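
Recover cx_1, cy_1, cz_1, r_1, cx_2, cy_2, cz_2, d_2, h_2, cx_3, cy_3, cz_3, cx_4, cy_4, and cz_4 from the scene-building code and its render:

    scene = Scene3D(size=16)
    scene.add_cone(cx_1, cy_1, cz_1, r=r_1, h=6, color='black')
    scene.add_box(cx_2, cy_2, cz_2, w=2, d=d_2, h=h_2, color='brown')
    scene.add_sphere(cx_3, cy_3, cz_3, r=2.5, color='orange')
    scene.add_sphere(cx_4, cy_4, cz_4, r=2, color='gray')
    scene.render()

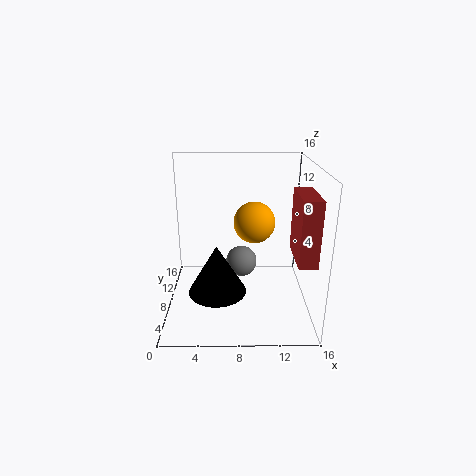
cx_1 = 5.5
cy_1 = 9
cz_1 = 0.5
r_1 = 3.5
cx_2 = 14
cy_2 = 3.5
cz_2 = 6.5
d_2 = 5.5
h_2 = 7
cx_3 = 10
cy_3 = 11.5
cz_3 = 8.5
cx_4 = 8.5
cy_4 = 13
cz_4 = 2.5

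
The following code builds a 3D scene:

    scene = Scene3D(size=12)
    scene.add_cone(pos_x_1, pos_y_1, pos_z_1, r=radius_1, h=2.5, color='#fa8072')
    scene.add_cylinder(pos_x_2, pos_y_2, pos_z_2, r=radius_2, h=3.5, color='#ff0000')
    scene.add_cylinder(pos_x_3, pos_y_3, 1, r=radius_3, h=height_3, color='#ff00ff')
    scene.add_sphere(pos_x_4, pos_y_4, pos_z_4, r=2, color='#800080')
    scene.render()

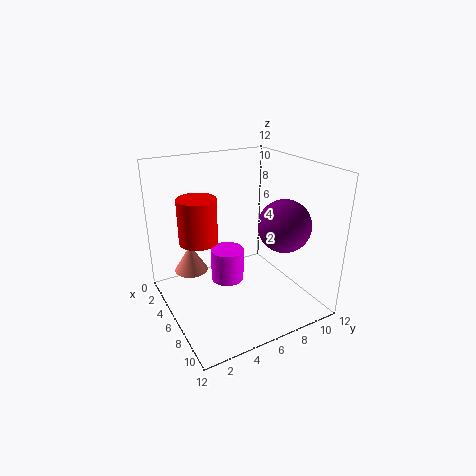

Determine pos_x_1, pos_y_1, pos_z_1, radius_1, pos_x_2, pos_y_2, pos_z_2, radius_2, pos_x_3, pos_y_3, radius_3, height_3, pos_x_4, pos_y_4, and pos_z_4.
pos_x_1 = 2.5, pos_y_1 = 3, pos_z_1 = 2, radius_1 = 1.5, pos_x_2 = 6, pos_y_2 = 2.5, pos_z_2 = 6.5, radius_2 = 1.5, pos_x_3 = 4, pos_y_3 = 6, radius_3 = 1.5, height_3 = 3, pos_x_4 = 9.5, pos_y_4 = 8, pos_z_4 = 8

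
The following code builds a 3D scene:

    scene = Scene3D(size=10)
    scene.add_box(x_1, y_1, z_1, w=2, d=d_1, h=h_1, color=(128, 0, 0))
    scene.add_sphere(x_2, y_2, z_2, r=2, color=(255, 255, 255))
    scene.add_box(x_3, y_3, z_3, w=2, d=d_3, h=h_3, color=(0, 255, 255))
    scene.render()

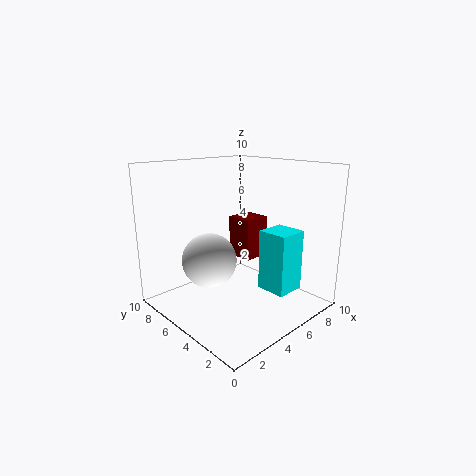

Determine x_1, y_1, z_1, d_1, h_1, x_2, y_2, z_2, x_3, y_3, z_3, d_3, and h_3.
x_1 = 6, y_1 = 5, z_1 = 3, d_1 = 2, h_1 = 3, x_2 = 4, y_2 = 7, z_2 = 3, x_3 = 5, y_3 = 1, z_3 = 2, d_3 = 2, h_3 = 4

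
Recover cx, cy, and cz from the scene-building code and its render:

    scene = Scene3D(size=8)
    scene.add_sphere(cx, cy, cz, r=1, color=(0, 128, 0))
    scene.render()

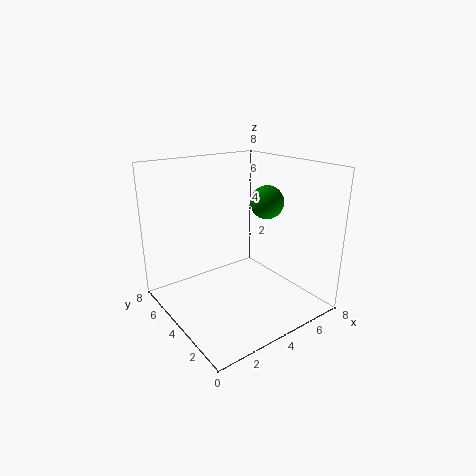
cx = 6.5
cy = 4.5
cz = 5.5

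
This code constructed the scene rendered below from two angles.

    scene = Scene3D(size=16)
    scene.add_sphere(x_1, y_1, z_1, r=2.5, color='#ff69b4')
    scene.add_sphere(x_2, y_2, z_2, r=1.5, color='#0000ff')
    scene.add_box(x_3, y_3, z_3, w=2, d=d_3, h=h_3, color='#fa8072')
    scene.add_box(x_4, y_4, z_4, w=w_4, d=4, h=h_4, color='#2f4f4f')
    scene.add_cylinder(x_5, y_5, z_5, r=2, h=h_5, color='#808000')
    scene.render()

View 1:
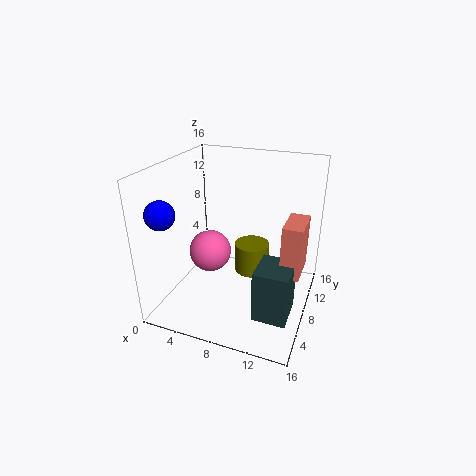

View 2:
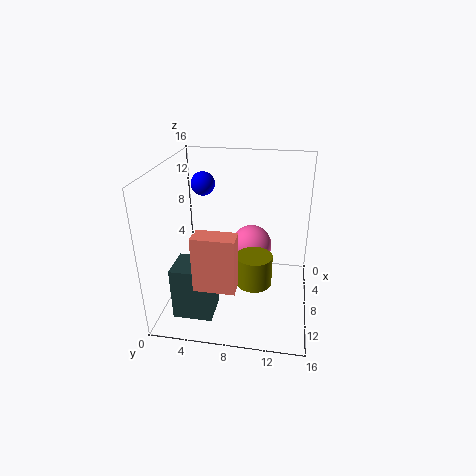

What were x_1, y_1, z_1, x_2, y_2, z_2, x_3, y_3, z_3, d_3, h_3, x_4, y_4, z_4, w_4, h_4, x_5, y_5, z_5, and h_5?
x_1 = 4
y_1 = 9
z_1 = 5
x_2 = 2
y_2 = 2.5
z_2 = 12
x_3 = 13.5
y_3 = 5
z_3 = 6
d_3 = 4
h_3 = 5.5
x_4 = 11.5
y_4 = 2.5
z_4 = 2
w_4 = 3.5
h_4 = 5.5
x_5 = 9
y_5 = 10
z_5 = 3
h_5 = 3.5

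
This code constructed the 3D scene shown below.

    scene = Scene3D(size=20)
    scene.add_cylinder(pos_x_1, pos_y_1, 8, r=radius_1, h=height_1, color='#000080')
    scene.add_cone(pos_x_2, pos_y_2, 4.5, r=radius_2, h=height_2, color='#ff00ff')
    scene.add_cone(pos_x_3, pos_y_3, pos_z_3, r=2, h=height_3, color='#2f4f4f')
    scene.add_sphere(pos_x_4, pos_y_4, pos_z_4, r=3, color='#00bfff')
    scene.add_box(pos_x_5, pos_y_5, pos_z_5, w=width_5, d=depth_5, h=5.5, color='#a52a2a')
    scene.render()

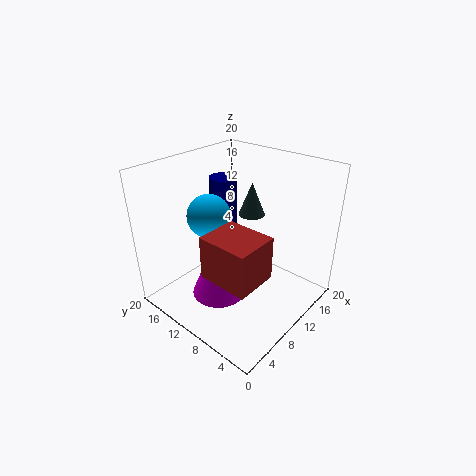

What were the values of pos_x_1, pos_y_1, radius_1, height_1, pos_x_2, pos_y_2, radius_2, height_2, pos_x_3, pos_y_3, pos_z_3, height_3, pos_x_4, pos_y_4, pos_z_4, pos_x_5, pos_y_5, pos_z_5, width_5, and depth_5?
pos_x_1 = 12.5; pos_y_1 = 15; radius_1 = 2; height_1 = 9; pos_x_2 = 5; pos_y_2 = 9; radius_2 = 3.5; height_2 = 8.5; pos_x_3 = 15.5; pos_y_3 = 12; pos_z_3 = 11; height_3 = 5; pos_x_4 = 8; pos_y_4 = 13.5; pos_z_4 = 13; pos_x_5 = 2; pos_y_5 = 2.5; pos_z_5 = 8.5; width_5 = 5.5; depth_5 = 6.5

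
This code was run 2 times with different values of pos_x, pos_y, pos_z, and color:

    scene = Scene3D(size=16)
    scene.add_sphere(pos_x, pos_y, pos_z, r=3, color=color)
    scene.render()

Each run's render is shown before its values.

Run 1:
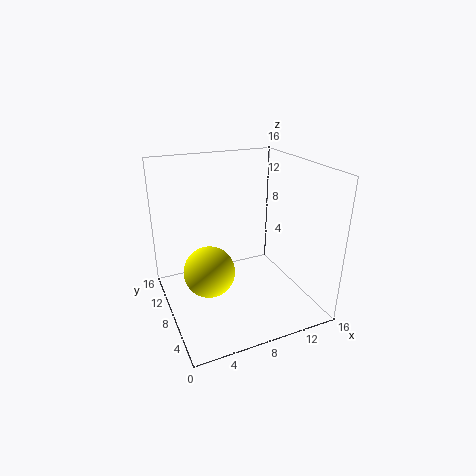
pos_x = 5, pos_y = 9.5, pos_z = 3.5, color = 'yellow'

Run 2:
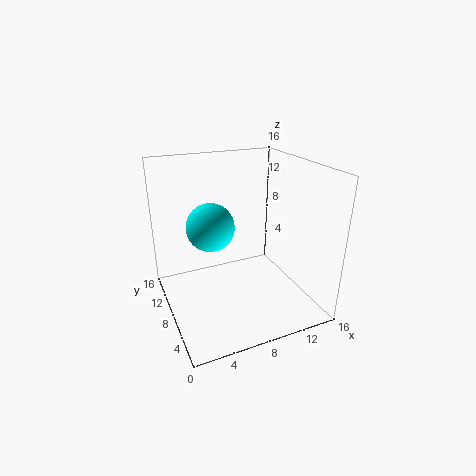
pos_x = 6.5, pos_y = 13, pos_z = 7.5, color = 'cyan'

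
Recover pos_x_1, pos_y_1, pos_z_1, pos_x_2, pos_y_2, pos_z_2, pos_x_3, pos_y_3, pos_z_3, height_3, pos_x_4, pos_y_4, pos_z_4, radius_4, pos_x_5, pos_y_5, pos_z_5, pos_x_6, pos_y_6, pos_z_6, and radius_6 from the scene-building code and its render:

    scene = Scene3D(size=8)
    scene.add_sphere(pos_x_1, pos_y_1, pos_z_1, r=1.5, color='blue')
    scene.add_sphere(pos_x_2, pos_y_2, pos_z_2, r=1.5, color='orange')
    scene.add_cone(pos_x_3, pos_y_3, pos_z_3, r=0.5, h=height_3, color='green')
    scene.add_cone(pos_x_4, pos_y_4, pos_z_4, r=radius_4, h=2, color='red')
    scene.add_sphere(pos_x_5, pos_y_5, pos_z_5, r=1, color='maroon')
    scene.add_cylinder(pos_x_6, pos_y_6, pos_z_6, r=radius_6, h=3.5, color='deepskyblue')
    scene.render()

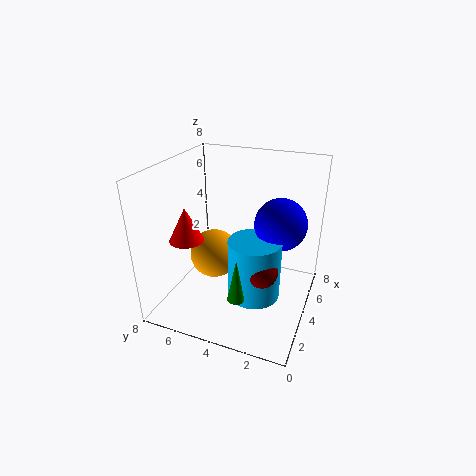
pos_x_1 = 5.5; pos_y_1 = 2; pos_z_1 = 4.5; pos_x_2 = 5; pos_y_2 = 6; pos_z_2 = 2; pos_x_3 = 2.5; pos_y_3 = 3.5; pos_z_3 = 1; height_3 = 2.5; pos_x_4 = 3.5; pos_y_4 = 7; pos_z_4 = 3.5; radius_4 = 1; pos_x_5 = 3.5; pos_y_5 = 2.5; pos_z_5 = 2.5; pos_x_6 = 4; pos_y_6 = 3; pos_z_6 = 0.5; radius_6 = 1.5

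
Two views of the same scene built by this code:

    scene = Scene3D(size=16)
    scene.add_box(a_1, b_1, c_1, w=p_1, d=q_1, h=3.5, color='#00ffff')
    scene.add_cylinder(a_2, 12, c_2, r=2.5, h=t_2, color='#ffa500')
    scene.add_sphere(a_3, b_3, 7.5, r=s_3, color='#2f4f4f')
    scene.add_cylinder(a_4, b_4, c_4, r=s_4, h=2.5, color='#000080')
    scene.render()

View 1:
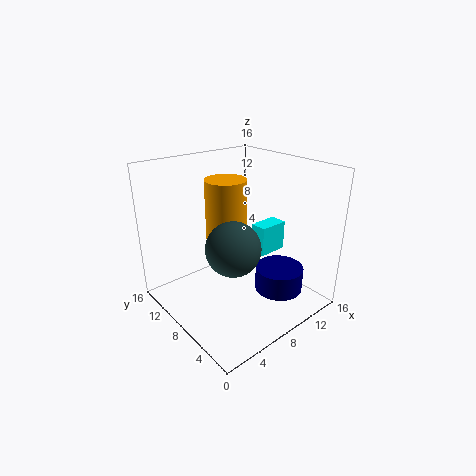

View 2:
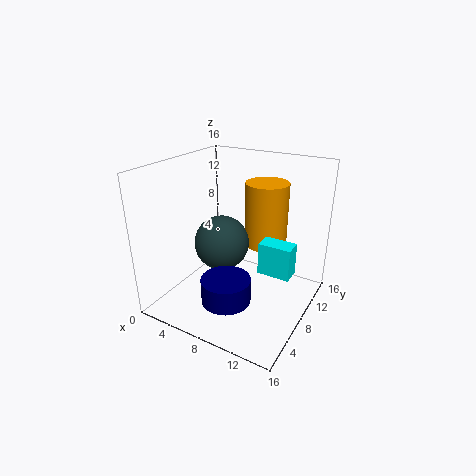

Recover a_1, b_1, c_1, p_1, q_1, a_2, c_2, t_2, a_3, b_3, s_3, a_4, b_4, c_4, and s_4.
a_1 = 11, b_1 = 7, c_1 = 5, p_1 = 3.5, q_1 = 2, a_2 = 9.5, c_2 = 6, t_2 = 7.5, a_3 = 6.5, b_3 = 7, s_3 = 3, a_4 = 9.5, b_4 = 3, c_4 = 3.5, s_4 = 2.5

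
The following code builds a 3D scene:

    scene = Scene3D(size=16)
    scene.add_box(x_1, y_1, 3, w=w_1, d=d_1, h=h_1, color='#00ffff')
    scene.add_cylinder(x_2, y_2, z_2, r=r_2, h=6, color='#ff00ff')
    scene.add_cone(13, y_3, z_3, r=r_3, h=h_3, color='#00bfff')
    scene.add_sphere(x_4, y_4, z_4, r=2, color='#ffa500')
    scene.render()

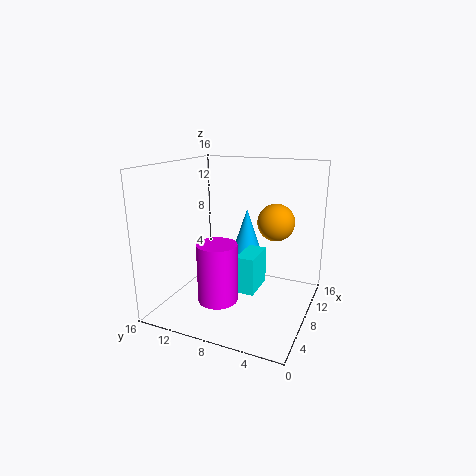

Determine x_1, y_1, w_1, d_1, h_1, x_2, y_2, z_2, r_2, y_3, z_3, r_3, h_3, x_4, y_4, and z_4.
x_1 = 5
y_1 = 5
w_1 = 4
d_1 = 2
h_1 = 4
x_2 = 3
y_2 = 8
z_2 = 3
r_2 = 2
y_3 = 9
z_3 = 4
r_3 = 2
h_3 = 6
x_4 = 9
y_4 = 4
z_4 = 10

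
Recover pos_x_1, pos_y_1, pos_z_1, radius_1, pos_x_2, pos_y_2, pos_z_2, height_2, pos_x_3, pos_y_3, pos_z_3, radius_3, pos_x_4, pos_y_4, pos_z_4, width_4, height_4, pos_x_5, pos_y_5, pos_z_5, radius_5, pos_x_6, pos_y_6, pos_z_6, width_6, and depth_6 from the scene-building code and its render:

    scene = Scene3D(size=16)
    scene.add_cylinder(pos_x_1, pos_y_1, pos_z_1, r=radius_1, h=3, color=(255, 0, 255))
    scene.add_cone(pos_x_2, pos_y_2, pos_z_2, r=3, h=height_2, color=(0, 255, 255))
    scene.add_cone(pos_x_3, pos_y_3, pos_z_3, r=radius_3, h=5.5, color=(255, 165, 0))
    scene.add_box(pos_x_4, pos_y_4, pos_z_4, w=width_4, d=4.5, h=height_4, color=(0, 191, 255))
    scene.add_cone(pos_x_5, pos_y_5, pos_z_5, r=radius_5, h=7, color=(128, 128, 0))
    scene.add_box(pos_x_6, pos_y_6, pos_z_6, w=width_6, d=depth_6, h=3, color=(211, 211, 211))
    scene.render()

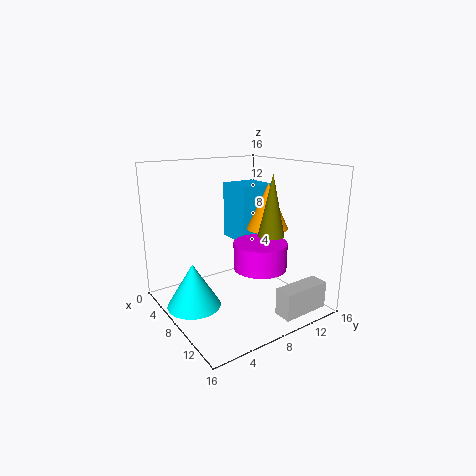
pos_x_1 = 9.5; pos_y_1 = 10; pos_z_1 = 4.5; radius_1 = 3; pos_x_2 = 6.5; pos_y_2 = 3; pos_z_2 = 0.5; height_2 = 5; pos_x_3 = 7; pos_y_3 = 13; pos_z_3 = 8; radius_3 = 2.5; pos_x_4 = 1; pos_y_4 = 10.5; pos_z_4 = 6; width_4 = 4.5; height_4 = 7; pos_x_5 = 9.5; pos_y_5 = 11.5; pos_z_5 = 8; radius_5 = 1.5; pos_x_6 = 13; pos_y_6 = 9.5; pos_z_6 = 0.5; width_6 = 2; depth_6 = 5.5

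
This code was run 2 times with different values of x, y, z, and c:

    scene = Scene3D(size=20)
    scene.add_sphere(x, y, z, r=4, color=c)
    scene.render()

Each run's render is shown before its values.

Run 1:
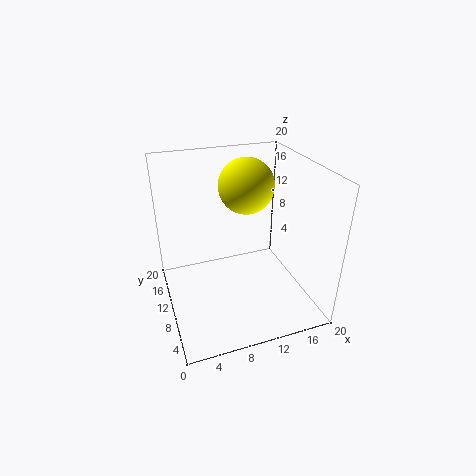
x = 12.5, y = 13.5, z = 16, c = 'yellow'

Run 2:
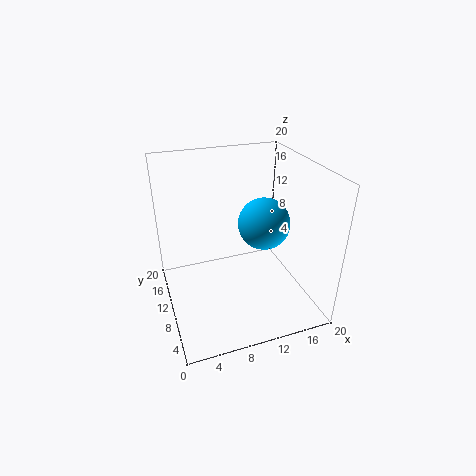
x = 15.5, y = 13.5, z = 9.5, c = 'deepskyblue'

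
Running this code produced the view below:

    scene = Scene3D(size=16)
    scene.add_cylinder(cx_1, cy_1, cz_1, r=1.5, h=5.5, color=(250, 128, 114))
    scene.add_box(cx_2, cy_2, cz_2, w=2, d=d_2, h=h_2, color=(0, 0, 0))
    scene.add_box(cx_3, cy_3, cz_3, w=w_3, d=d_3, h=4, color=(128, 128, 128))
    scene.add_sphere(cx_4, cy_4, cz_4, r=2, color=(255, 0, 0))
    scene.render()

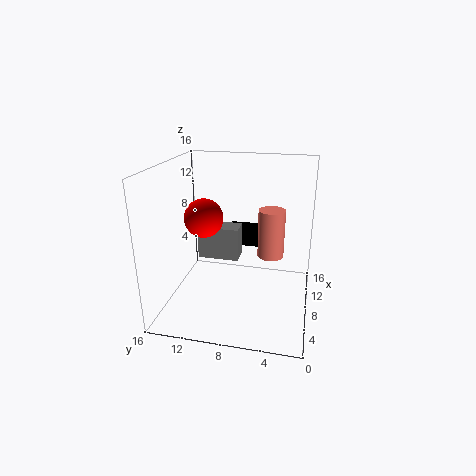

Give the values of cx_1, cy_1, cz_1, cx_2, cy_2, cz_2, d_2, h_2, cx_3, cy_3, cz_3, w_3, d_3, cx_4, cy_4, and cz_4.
cx_1 = 9.5; cy_1 = 4.5; cz_1 = 5.5; cx_2 = 13.5; cy_2 = 5.5; cz_2 = 4.5; d_2 = 5; h_2 = 2.5; cx_3 = 10; cy_3 = 8.5; cz_3 = 4; w_3 = 2.5; d_3 = 5; cx_4 = 5.5; cy_4 = 11; cz_4 = 11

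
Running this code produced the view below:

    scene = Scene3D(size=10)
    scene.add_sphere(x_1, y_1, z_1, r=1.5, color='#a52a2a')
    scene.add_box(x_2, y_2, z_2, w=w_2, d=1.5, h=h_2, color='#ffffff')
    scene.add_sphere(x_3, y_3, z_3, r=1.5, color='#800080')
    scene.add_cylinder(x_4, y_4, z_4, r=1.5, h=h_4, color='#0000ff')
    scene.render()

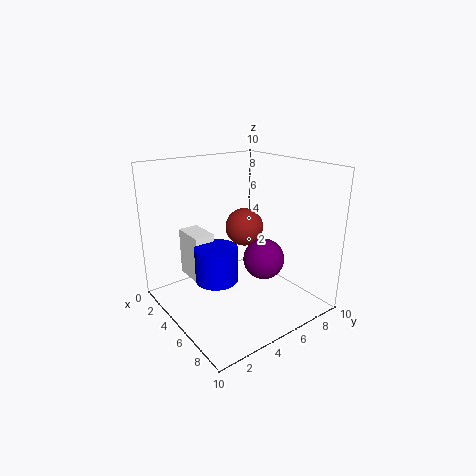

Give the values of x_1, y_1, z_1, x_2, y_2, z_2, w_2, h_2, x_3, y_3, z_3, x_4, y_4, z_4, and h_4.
x_1 = 2.5
y_1 = 7.5
z_1 = 4.5
x_2 = 1
y_2 = 2.5
z_2 = 1.5
w_2 = 2.5
h_2 = 3.5
x_3 = 5.5
y_3 = 7
z_3 = 3
x_4 = 4.5
y_4 = 3.5
z_4 = 2
h_4 = 2.5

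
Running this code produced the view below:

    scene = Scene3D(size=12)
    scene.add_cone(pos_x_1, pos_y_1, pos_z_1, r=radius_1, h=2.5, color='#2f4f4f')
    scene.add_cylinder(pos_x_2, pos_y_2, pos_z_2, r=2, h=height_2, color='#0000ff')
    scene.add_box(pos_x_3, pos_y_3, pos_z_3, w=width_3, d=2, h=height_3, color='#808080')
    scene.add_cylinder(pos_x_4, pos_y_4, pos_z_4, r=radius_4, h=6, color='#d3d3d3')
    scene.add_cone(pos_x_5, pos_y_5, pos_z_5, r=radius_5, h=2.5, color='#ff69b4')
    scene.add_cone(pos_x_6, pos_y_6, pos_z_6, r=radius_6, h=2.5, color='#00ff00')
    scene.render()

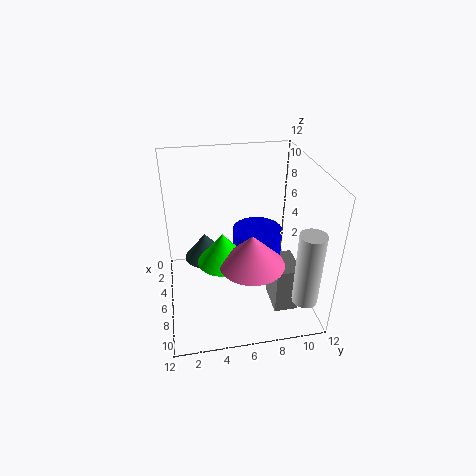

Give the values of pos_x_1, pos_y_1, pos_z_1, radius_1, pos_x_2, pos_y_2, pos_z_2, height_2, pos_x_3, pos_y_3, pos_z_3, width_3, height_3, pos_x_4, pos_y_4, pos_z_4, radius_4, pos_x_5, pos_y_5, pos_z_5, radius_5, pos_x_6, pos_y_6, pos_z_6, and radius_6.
pos_x_1 = 2.5, pos_y_1 = 3.5, pos_z_1 = 2, radius_1 = 2, pos_x_2 = 6.5, pos_y_2 = 7.5, pos_z_2 = 3.5, height_2 = 3.5, pos_x_3 = 6.5, pos_y_3 = 8.5, pos_z_3 = 0.5, width_3 = 3, height_3 = 4, pos_x_4 = 10.5, pos_y_4 = 10.5, pos_z_4 = 2.5, radius_4 = 1, pos_x_5 = 9, pos_y_5 = 6.5, pos_z_5 = 5.5, radius_5 = 2.5, pos_x_6 = 7.5, pos_y_6 = 4.5, pos_z_6 = 5, radius_6 = 2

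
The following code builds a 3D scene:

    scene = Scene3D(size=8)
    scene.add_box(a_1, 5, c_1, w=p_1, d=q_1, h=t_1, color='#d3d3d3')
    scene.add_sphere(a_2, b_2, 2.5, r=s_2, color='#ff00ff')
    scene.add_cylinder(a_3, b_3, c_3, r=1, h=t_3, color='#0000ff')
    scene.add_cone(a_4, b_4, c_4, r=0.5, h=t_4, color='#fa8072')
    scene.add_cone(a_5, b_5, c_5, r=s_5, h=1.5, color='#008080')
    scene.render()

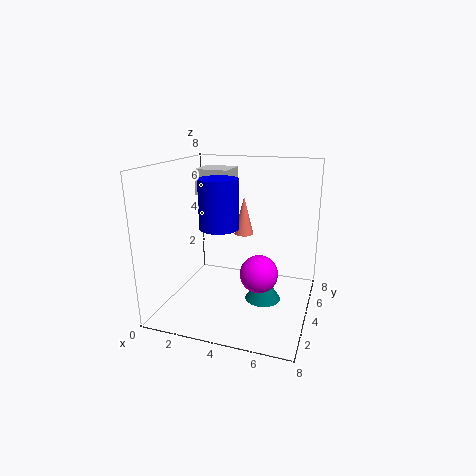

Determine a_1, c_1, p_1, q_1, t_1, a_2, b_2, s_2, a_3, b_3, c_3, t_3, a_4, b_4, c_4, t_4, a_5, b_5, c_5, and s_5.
a_1 = 1
c_1 = 6
p_1 = 2
q_1 = 2
t_1 = 1.5
a_2 = 5.5
b_2 = 3
s_2 = 1
a_3 = 3.5
b_3 = 2.5
c_3 = 5
t_3 = 2.5
a_4 = 4.5
b_4 = 3.5
c_4 = 4.5
t_4 = 2
a_5 = 5.5
b_5 = 4
c_5 = 0.5
s_5 = 1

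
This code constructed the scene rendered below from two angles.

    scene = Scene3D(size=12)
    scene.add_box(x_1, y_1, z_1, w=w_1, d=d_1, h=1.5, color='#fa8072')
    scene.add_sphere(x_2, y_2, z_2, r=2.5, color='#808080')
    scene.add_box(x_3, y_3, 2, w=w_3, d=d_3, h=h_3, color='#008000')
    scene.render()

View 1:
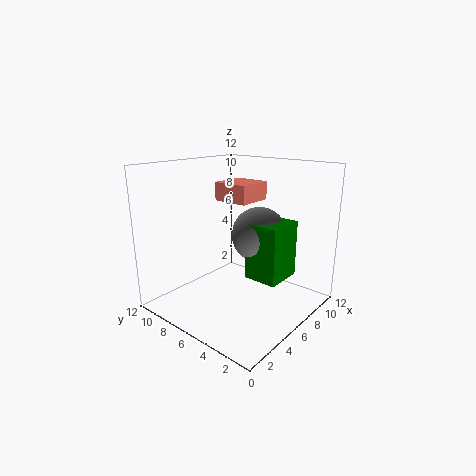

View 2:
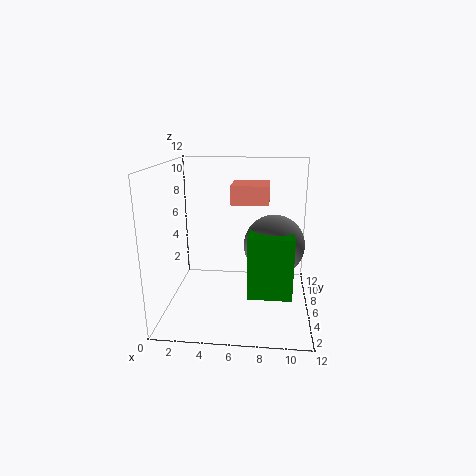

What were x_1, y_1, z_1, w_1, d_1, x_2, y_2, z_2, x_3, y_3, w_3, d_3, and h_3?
x_1 = 5.5; y_1 = 5; z_1 = 9; w_1 = 3; d_1 = 3; x_2 = 9; y_2 = 6; z_2 = 5.5; x_3 = 7; y_3 = 3; w_3 = 3.5; d_3 = 3; h_3 = 5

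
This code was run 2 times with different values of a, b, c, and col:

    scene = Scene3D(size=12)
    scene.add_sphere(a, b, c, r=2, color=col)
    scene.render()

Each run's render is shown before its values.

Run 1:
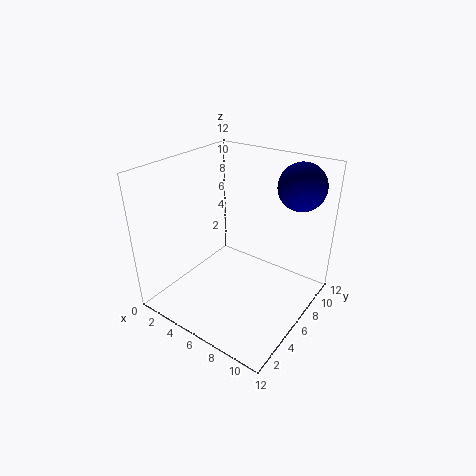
a = 9.5; b = 10; c = 10; col = 'navy'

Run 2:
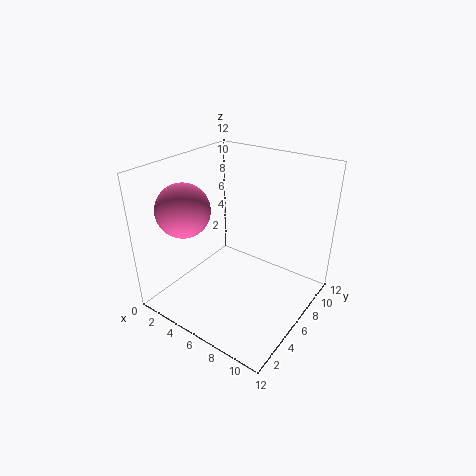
a = 4; b = 2; c = 9.5; col = 'hotpink'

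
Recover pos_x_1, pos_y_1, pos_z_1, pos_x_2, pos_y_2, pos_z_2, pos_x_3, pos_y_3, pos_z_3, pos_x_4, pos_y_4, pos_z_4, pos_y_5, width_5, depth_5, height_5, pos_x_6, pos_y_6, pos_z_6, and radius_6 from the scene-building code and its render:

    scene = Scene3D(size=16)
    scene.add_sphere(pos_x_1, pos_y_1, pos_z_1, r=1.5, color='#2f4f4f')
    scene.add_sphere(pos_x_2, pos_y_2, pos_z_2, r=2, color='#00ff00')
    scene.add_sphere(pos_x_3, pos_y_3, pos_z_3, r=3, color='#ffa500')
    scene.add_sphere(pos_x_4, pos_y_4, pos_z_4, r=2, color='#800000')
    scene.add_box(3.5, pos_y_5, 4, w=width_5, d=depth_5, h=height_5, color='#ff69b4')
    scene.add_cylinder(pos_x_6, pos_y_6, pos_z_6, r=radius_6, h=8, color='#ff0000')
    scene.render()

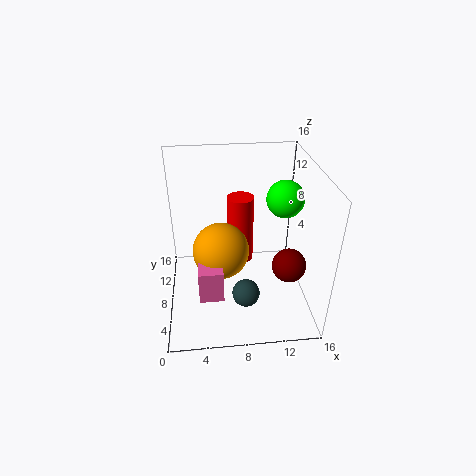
pos_x_1 = 8.5, pos_y_1 = 4.5, pos_z_1 = 3, pos_x_2 = 13, pos_y_2 = 8, pos_z_2 = 12.5, pos_x_3 = 6, pos_y_3 = 6.5, pos_z_3 = 7.5, pos_x_4 = 14, pos_y_4 = 7.5, pos_z_4 = 4, pos_y_5 = 2.5, width_5 = 2.5, depth_5 = 4, height_5 = 3.5, pos_x_6 = 8.5, pos_y_6 = 10, pos_z_6 = 4, radius_6 = 1.5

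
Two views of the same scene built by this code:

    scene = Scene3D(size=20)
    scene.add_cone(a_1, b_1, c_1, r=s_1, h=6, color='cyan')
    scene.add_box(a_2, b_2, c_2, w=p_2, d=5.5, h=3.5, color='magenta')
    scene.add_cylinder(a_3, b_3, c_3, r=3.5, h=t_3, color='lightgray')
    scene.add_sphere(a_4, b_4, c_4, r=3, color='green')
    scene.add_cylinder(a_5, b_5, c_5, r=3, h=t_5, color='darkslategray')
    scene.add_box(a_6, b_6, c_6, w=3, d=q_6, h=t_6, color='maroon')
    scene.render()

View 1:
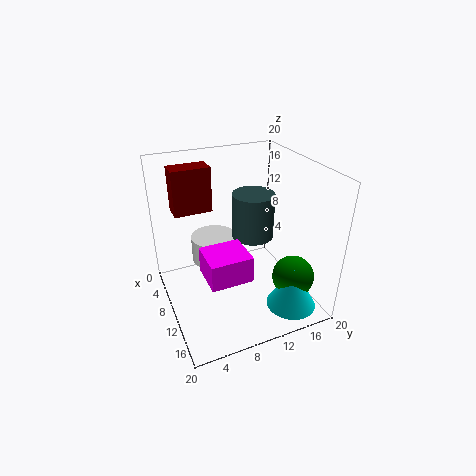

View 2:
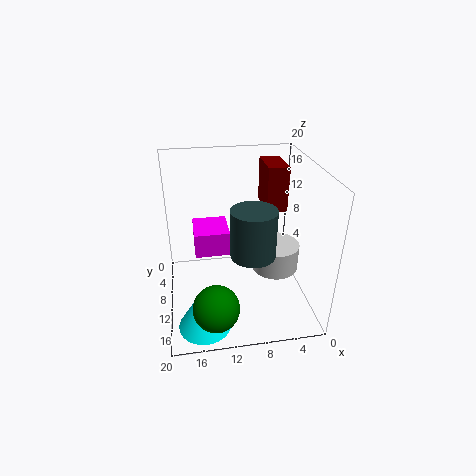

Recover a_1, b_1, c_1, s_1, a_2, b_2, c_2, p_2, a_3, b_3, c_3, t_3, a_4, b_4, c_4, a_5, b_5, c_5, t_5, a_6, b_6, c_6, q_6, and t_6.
a_1 = 15.5
b_1 = 16
c_1 = 0.5
s_1 = 3.5
a_2 = 11
b_2 = 4
c_2 = 7
p_2 = 5
a_3 = 4
b_3 = 8.5
c_3 = 3.5
t_3 = 4
a_4 = 14
b_4 = 17
c_4 = 4
a_5 = 8.5
b_5 = 13
c_5 = 9
t_5 = 6.5
a_6 = 2.5
b_6 = 2.5
c_6 = 12.5
q_6 = 5.5
t_6 = 6.5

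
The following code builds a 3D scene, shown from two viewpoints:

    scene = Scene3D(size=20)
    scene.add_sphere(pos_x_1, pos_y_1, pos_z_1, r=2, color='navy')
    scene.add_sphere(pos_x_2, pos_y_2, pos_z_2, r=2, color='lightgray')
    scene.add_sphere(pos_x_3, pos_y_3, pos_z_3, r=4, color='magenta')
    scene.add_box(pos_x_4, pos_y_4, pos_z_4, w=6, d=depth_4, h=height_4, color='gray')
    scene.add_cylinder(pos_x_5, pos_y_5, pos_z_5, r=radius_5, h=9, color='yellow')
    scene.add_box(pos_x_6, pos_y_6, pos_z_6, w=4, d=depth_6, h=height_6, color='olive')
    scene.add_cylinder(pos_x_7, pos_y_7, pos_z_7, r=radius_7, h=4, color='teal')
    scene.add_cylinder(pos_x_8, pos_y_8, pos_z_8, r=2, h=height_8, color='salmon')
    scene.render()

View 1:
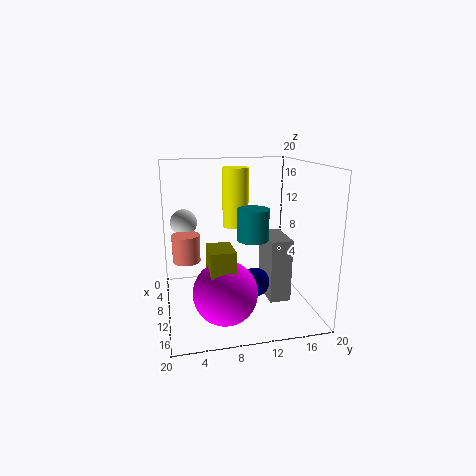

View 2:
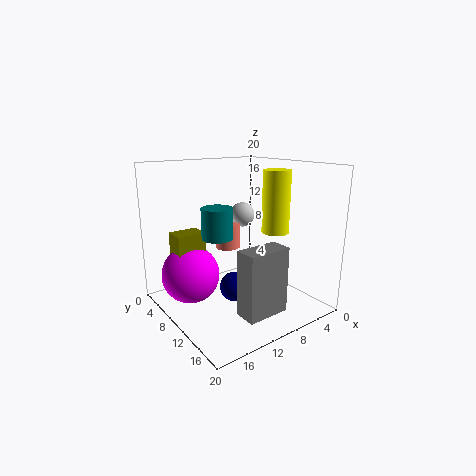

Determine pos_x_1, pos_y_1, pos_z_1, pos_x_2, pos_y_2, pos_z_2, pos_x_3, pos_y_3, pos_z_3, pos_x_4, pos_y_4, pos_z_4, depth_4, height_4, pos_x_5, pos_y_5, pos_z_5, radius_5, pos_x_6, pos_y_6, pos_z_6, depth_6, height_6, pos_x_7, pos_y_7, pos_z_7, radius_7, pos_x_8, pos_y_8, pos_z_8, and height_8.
pos_x_1 = 12; pos_y_1 = 12; pos_z_1 = 4; pos_x_2 = 4; pos_y_2 = 3; pos_z_2 = 11; pos_x_3 = 16; pos_y_3 = 7; pos_z_3 = 5; pos_x_4 = 7; pos_y_4 = 14; pos_z_4 = 1; depth_4 = 3; height_4 = 9; pos_x_5 = 4; pos_y_5 = 11; pos_z_5 = 10; radius_5 = 2; pos_x_6 = 14; pos_y_6 = 5; pos_z_6 = 6; depth_6 = 3; height_6 = 5; pos_x_7 = 14; pos_y_7 = 11; pos_z_7 = 11; radius_7 = 2; pos_x_8 = 7; pos_y_8 = 3; pos_z_8 = 6; height_8 = 4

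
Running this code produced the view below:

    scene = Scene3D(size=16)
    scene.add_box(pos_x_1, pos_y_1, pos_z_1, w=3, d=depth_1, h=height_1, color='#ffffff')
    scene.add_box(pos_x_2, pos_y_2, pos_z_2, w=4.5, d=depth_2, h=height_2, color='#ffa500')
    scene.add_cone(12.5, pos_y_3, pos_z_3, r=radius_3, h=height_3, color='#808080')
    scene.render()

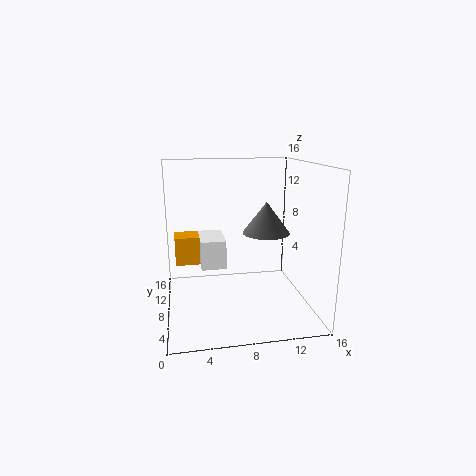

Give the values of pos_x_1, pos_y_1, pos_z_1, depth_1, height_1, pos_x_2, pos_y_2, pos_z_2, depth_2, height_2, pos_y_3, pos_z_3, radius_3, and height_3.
pos_x_1 = 4, pos_y_1 = 10, pos_z_1 = 3.5, depth_1 = 5, height_1 = 3.5, pos_x_2 = 1, pos_y_2 = 12, pos_z_2 = 3.5, depth_2 = 3, height_2 = 3.5, pos_y_3 = 12.5, pos_z_3 = 7, radius_3 = 3, height_3 = 4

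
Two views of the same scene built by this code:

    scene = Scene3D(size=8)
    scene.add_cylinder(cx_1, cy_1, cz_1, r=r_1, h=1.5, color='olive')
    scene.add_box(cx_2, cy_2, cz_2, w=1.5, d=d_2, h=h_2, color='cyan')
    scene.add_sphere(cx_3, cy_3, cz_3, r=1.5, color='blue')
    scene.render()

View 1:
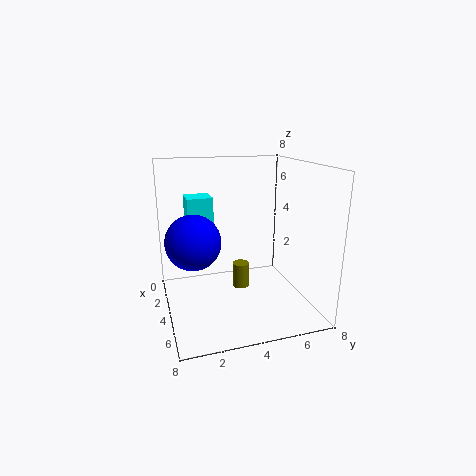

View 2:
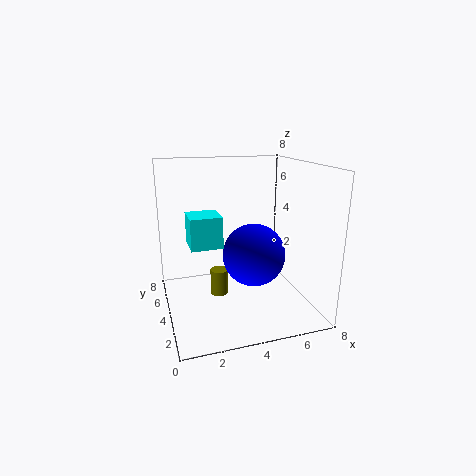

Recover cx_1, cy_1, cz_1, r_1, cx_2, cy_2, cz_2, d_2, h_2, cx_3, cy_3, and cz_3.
cx_1 = 3; cy_1 = 4.5; cz_1 = 0.5; r_1 = 0.5; cx_2 = 1; cy_2 = 1.5; cz_2 = 4.5; d_2 = 1.5; h_2 = 1.5; cx_3 = 4; cy_3 = 1.5; cz_3 = 4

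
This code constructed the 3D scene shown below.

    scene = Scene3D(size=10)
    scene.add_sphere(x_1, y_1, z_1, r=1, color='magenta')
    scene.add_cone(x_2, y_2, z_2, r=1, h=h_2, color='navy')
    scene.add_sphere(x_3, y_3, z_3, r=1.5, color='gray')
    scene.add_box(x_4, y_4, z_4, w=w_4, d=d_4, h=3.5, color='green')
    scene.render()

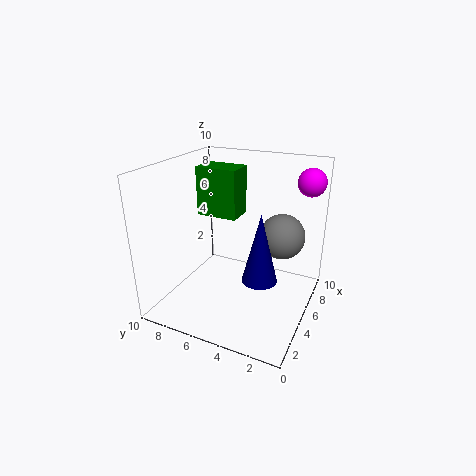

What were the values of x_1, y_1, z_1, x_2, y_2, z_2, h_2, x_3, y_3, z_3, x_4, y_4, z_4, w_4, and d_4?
x_1 = 8.5; y_1 = 1; z_1 = 8.5; x_2 = 1.5; y_2 = 2; z_2 = 4.5; h_2 = 4; x_3 = 5.5; y_3 = 2; z_3 = 5.5; x_4 = 5.5; y_4 = 5.5; z_4 = 6; w_4 = 2; d_4 = 3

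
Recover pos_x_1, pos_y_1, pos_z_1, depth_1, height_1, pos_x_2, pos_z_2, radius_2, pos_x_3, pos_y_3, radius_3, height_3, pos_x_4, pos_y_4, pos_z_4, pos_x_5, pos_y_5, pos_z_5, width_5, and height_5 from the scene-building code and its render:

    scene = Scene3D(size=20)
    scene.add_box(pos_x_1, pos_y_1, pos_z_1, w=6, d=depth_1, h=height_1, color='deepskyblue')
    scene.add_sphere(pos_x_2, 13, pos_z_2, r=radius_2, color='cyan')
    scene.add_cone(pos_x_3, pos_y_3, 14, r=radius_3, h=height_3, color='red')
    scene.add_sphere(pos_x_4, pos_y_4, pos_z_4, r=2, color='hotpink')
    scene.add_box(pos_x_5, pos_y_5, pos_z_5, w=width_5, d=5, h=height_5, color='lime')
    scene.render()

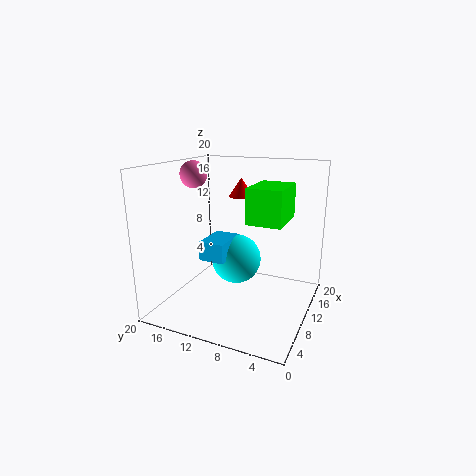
pos_x_1 = 11
pos_y_1 = 13
pos_z_1 = 5
depth_1 = 4
height_1 = 3
pos_x_2 = 16
pos_z_2 = 4
radius_2 = 4
pos_x_3 = 18
pos_y_3 = 13
radius_3 = 2
height_3 = 3
pos_x_4 = 12
pos_y_4 = 18
pos_z_4 = 18
pos_x_5 = 10
pos_y_5 = 4
pos_z_5 = 12
width_5 = 7
height_5 = 5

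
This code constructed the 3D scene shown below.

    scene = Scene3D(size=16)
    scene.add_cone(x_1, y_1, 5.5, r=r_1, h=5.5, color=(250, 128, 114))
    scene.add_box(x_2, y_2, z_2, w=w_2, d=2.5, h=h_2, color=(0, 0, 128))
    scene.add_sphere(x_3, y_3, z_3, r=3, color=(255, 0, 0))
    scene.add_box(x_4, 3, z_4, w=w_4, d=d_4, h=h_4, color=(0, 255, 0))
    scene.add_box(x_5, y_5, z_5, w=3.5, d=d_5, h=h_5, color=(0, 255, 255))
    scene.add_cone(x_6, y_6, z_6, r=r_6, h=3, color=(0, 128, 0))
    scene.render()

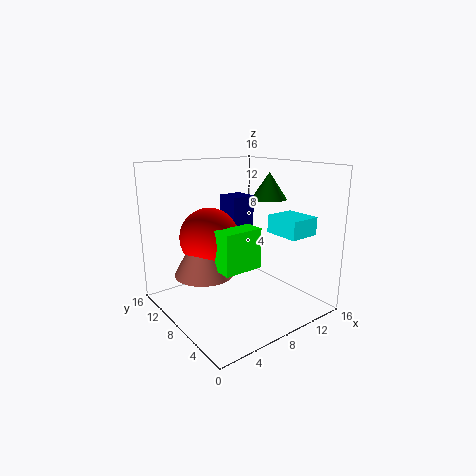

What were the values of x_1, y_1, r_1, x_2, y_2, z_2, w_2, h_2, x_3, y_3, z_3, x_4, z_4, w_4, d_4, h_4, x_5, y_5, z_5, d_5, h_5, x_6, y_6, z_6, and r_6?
x_1 = 3, y_1 = 7, r_1 = 3, x_2 = 6, y_2 = 6, z_2 = 9, w_2 = 2.5, h_2 = 4, x_3 = 4, y_3 = 7.5, z_3 = 9, x_4 = 3, z_4 = 6.5, w_4 = 4, d_4 = 2, h_4 = 4, x_5 = 11, y_5 = 2.5, z_5 = 8.5, d_5 = 4, h_5 = 2, x_6 = 12, y_6 = 7.5, z_6 = 12, r_6 = 2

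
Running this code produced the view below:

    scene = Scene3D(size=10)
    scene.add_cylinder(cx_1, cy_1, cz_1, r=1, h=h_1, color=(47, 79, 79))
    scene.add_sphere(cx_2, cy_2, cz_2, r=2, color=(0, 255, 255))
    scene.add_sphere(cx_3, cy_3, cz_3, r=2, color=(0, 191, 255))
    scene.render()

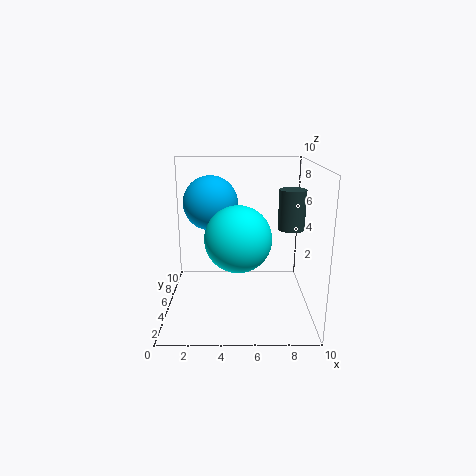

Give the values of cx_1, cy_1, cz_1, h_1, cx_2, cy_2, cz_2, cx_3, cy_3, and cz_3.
cx_1 = 9
cy_1 = 7
cz_1 = 5
h_1 = 3
cx_2 = 5
cy_2 = 2
cz_2 = 6
cx_3 = 3
cy_3 = 7
cz_3 = 7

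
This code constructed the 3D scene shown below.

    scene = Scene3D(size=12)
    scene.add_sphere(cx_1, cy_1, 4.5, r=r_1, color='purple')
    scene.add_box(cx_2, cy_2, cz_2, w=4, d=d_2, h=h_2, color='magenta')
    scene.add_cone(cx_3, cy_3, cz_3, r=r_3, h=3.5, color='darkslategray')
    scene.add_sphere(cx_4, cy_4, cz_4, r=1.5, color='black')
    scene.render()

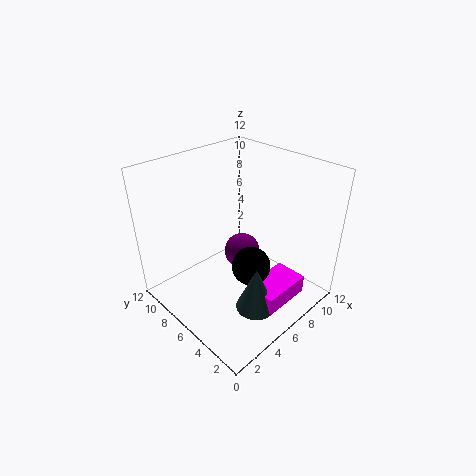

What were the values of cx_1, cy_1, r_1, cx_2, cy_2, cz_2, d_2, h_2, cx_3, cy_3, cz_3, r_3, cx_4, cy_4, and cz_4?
cx_1 = 6.5
cy_1 = 6
r_1 = 1.5
cx_2 = 4
cy_2 = 0.5
cz_2 = 2.5
d_2 = 2.5
h_2 = 1.5
cx_3 = 4
cy_3 = 2
cz_3 = 2.5
r_3 = 1.5
cx_4 = 5
cy_4 = 3.5
cz_4 = 5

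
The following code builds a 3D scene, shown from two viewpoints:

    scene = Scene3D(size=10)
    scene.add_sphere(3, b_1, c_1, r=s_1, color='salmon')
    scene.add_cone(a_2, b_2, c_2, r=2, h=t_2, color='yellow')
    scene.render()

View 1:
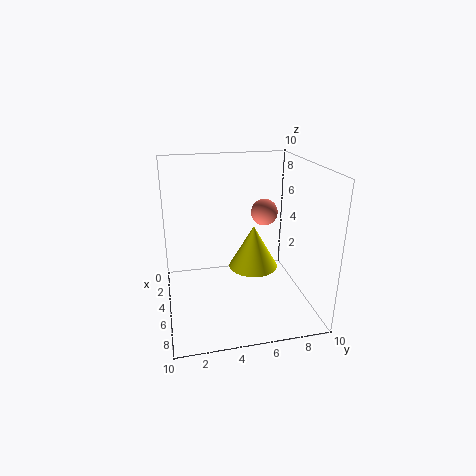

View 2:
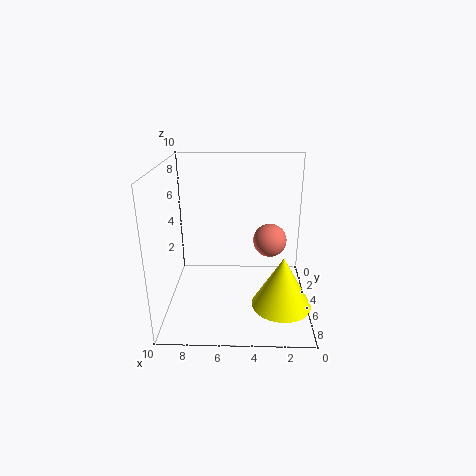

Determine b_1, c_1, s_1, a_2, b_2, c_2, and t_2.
b_1 = 7.5, c_1 = 6, s_1 = 1, a_2 = 2, b_2 = 7, c_2 = 1, t_2 = 3.5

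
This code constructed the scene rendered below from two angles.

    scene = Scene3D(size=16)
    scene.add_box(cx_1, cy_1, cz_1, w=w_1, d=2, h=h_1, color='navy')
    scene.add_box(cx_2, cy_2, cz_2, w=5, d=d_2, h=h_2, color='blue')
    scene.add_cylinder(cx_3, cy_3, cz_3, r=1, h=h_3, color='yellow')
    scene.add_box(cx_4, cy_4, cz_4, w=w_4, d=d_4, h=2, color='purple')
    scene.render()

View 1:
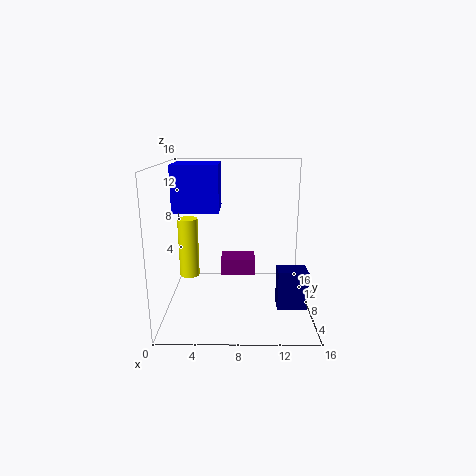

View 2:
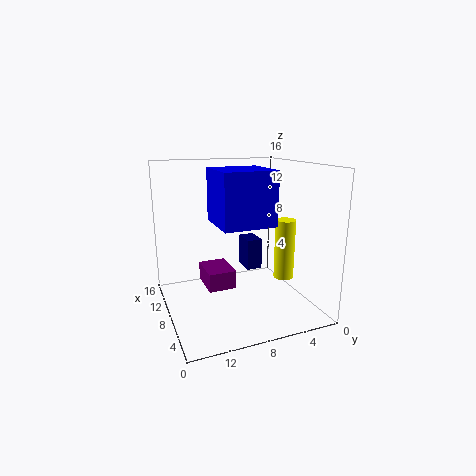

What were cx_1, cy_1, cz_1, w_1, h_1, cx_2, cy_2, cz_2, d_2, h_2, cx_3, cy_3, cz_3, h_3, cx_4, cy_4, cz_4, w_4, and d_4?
cx_1 = 12, cy_1 = 3, cz_1 = 2, w_1 = 3, h_1 = 4, cx_2 = 1, cy_2 = 7, cz_2 = 11, d_2 = 5, h_2 = 5, cx_3 = 3, cy_3 = 5, cz_3 = 5, h_3 = 6, cx_4 = 6, cy_4 = 9, cz_4 = 3, w_4 = 4, d_4 = 3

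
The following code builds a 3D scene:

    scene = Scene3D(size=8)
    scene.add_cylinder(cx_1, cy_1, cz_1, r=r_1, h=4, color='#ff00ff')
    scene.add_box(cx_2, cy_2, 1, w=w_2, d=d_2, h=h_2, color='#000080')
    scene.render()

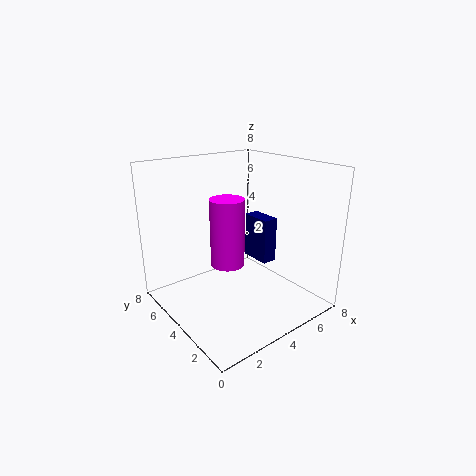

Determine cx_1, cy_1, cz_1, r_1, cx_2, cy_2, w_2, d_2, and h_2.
cx_1 = 4
cy_1 = 5
cz_1 = 2
r_1 = 1
cx_2 = 7
cy_2 = 5
w_2 = 1
d_2 = 2
h_2 = 3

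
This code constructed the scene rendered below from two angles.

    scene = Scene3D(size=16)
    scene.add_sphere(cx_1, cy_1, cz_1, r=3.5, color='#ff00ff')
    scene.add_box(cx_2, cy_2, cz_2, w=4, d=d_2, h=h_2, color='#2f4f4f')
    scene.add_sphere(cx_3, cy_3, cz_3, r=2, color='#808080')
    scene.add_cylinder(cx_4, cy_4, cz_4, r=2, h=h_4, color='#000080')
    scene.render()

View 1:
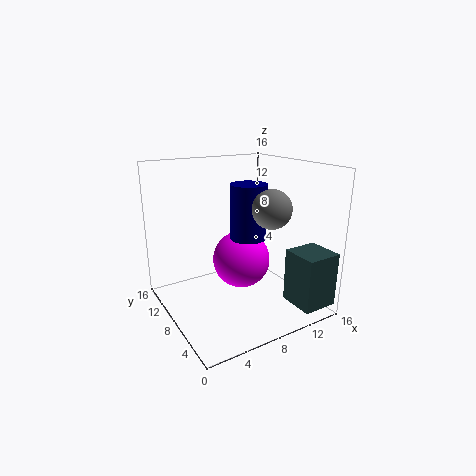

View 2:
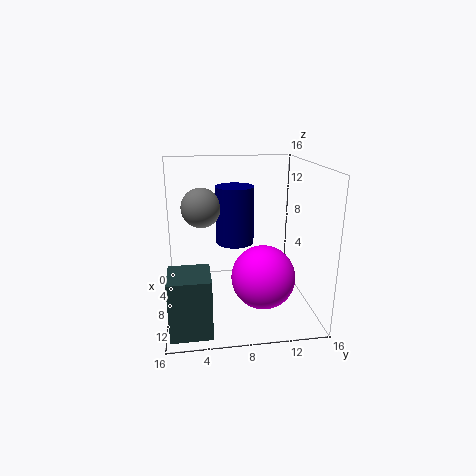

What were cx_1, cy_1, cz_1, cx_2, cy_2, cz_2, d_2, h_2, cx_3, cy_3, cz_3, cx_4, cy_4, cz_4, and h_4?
cx_1 = 10; cy_1 = 10.5; cz_1 = 4; cx_2 = 12; cy_2 = 0.5; cz_2 = 1; d_2 = 4; h_2 = 6; cx_3 = 9.5; cy_3 = 4; cz_3 = 12; cx_4 = 9; cy_4 = 7.5; cz_4 = 8; h_4 = 6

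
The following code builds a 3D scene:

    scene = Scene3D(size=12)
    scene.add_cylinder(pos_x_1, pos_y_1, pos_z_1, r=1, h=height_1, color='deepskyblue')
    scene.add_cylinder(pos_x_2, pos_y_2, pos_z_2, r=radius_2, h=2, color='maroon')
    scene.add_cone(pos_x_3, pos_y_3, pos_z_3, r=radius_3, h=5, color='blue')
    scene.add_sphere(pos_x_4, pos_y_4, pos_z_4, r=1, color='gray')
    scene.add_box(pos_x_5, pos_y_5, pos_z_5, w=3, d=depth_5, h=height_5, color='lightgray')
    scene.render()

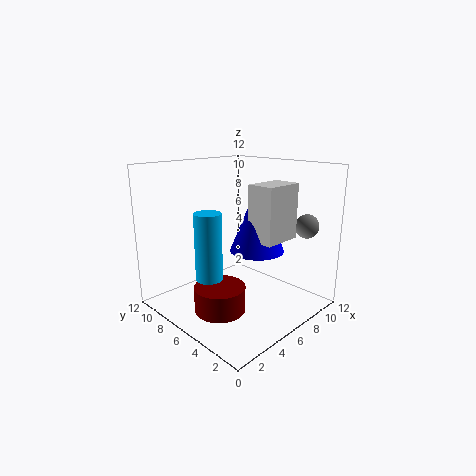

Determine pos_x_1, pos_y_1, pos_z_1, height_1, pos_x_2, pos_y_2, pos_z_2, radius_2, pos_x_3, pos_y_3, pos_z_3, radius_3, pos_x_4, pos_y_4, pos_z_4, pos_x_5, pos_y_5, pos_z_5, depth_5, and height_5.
pos_x_1 = 2, pos_y_1 = 5, pos_z_1 = 4, height_1 = 5, pos_x_2 = 3, pos_y_2 = 5, pos_z_2 = 1, radius_2 = 2, pos_x_3 = 5, pos_y_3 = 3, pos_z_3 = 6, radius_3 = 2, pos_x_4 = 10, pos_y_4 = 2, pos_z_4 = 7, pos_x_5 = 4, pos_y_5 = 1, pos_z_5 = 7, depth_5 = 2, height_5 = 4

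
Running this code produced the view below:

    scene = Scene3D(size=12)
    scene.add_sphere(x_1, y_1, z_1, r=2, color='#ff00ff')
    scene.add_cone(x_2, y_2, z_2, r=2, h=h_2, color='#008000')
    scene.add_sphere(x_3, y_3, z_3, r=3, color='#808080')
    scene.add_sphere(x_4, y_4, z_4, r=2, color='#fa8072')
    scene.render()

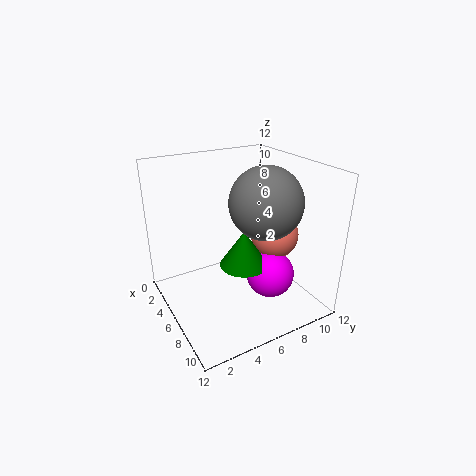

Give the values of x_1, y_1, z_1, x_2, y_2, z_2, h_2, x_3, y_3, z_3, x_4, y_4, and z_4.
x_1 = 8; y_1 = 8; z_1 = 3; x_2 = 7; y_2 = 6; z_2 = 4; h_2 = 3; x_3 = 7; y_3 = 8; z_3 = 9; x_4 = 7; y_4 = 9; z_4 = 6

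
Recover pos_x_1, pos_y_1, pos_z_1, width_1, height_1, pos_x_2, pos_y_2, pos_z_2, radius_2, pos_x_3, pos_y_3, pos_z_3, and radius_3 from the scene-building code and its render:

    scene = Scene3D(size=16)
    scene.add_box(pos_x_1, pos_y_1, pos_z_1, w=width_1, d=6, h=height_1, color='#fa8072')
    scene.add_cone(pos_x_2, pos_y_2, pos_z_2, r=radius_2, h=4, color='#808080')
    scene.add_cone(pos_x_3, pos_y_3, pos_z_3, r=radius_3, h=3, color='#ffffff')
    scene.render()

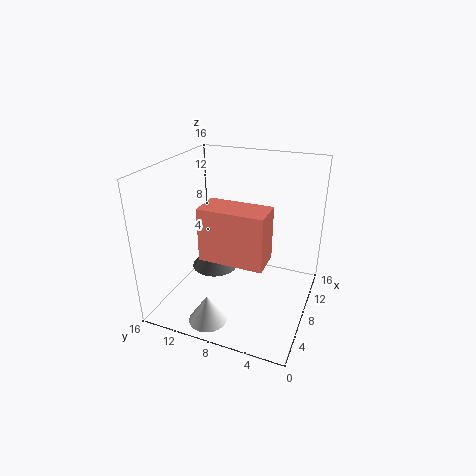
pos_x_1 = 1, pos_y_1 = 3, pos_z_1 = 9, width_1 = 3, height_1 = 5, pos_x_2 = 12, pos_y_2 = 13, pos_z_2 = 1, radius_2 = 3, pos_x_3 = 2, pos_y_3 = 9, pos_z_3 = 1, radius_3 = 2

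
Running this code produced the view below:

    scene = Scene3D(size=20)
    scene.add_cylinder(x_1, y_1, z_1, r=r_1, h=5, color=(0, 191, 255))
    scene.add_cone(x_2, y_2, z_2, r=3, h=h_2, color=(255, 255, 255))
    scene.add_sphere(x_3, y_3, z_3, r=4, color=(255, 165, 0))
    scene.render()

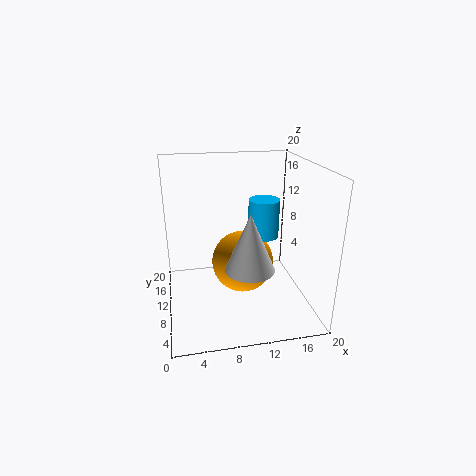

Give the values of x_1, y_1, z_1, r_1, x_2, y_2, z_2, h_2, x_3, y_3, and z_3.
x_1 = 13, y_1 = 8, z_1 = 11, r_1 = 2, x_2 = 10, y_2 = 3, z_2 = 9, h_2 = 7, x_3 = 10, y_3 = 7, z_3 = 8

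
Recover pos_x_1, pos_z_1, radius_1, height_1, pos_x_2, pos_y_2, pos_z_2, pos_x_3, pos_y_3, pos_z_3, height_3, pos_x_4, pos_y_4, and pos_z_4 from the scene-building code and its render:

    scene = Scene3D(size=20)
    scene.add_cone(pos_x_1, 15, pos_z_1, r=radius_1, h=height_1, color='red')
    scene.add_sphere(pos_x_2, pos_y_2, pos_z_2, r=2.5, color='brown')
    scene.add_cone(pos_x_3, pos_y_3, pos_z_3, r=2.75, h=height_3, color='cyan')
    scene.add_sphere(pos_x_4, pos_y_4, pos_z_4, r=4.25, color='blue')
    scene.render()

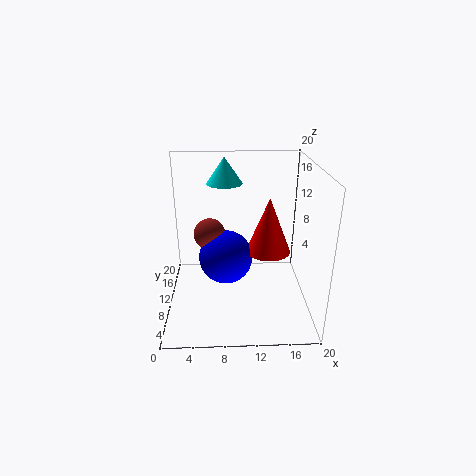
pos_x_1 = 15; pos_z_1 = 5.25; radius_1 = 3.5; height_1 = 8.75; pos_x_2 = 5.75; pos_y_2 = 16.25; pos_z_2 = 7.75; pos_x_3 = 8.25; pos_y_3 = 17; pos_z_3 = 15.75; height_3 = 4; pos_x_4 = 8.25; pos_y_4 = 15; pos_z_4 = 4.25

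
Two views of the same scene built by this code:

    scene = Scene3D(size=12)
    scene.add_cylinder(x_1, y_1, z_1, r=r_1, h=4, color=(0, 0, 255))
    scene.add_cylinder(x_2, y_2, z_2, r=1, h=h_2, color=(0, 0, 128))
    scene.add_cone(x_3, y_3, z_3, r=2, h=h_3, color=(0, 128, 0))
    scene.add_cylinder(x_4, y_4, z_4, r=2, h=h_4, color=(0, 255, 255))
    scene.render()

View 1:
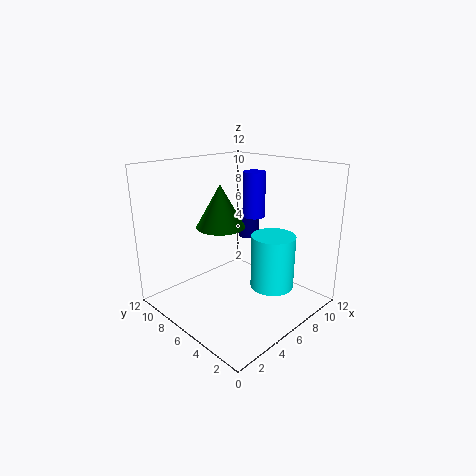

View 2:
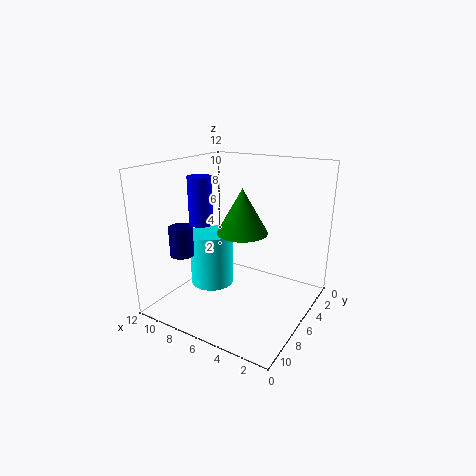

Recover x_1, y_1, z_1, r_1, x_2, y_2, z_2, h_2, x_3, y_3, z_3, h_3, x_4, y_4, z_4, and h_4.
x_1 = 9
y_1 = 7
z_1 = 7
r_1 = 1
x_2 = 10
y_2 = 8.5
z_2 = 4.5
h_2 = 2.5
x_3 = 5
y_3 = 7
z_3 = 7
h_3 = 3.5
x_4 = 9.5
y_4 = 5
z_4 = 0.5
h_4 = 5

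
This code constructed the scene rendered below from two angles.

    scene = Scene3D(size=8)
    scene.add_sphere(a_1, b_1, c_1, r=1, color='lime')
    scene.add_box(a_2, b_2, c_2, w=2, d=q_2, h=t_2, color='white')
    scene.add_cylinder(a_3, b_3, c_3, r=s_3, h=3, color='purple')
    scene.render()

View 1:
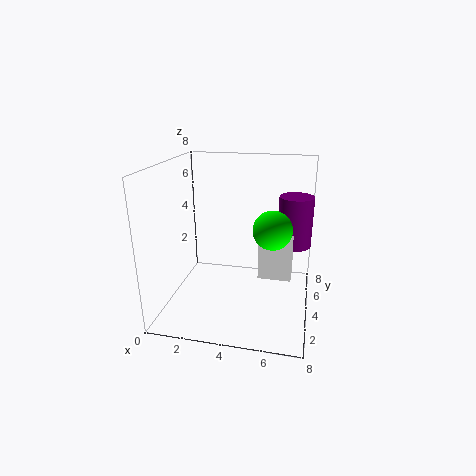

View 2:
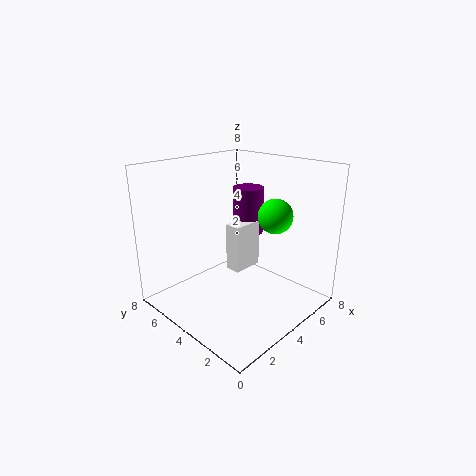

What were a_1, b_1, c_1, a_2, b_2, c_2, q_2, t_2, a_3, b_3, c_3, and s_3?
a_1 = 6, b_1 = 3, c_1 = 5, a_2 = 5, b_2 = 5, c_2 = 1, q_2 = 1, t_2 = 3, a_3 = 7, b_3 = 6, c_3 = 3, s_3 = 1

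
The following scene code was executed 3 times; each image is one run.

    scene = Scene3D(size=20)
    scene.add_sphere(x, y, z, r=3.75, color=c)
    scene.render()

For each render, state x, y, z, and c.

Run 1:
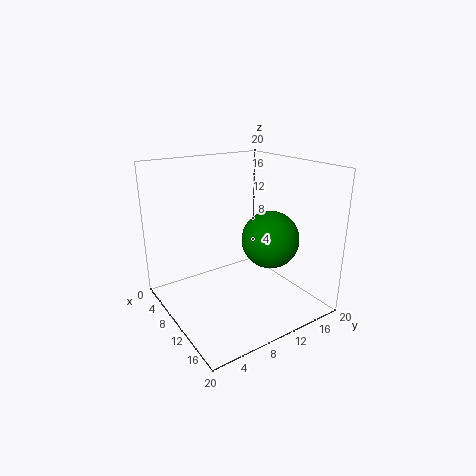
x = 14.25; y = 12.25; z = 10.75; c = 'green'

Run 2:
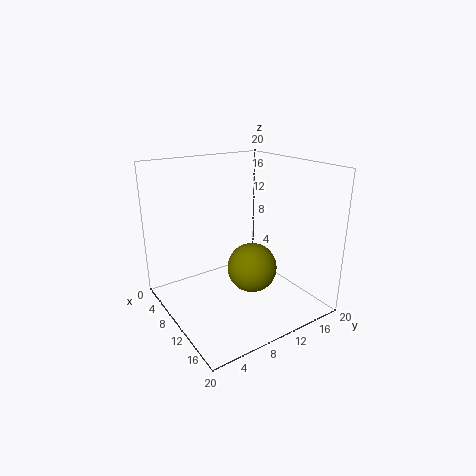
x = 9; y = 13.25; z = 4; c = 'olive'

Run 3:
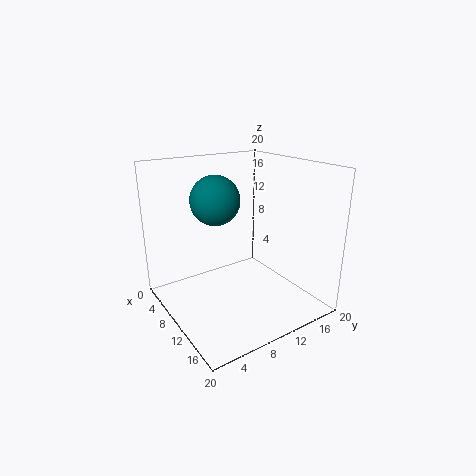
x = 4.25; y = 9.75; z = 14; c = 'teal'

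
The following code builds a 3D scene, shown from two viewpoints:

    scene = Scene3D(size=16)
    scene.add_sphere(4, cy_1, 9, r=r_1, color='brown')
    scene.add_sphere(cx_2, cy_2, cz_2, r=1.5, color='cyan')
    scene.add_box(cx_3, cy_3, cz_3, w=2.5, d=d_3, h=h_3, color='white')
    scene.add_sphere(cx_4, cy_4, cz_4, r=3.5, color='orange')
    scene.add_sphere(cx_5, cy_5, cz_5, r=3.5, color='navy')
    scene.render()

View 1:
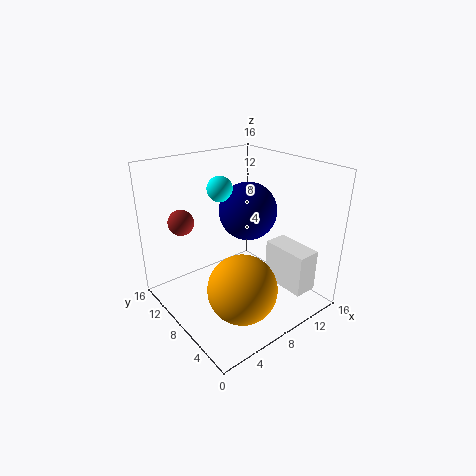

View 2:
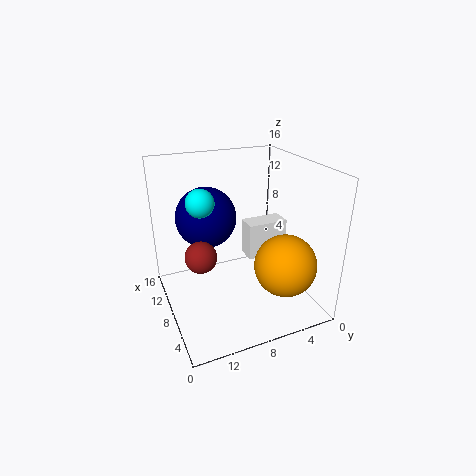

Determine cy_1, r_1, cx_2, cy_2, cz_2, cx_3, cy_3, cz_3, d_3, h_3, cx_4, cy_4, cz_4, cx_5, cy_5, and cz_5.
cy_1 = 13.5; r_1 = 1.5; cx_2 = 8.5; cy_2 = 12; cz_2 = 12.5; cx_3 = 10; cy_3 = 0.5; cz_3 = 3.5; d_3 = 5; h_3 = 4.5; cx_4 = 5; cy_4 = 3.5; cz_4 = 5; cx_5 = 11.5; cy_5 = 10.5; cz_5 = 9.5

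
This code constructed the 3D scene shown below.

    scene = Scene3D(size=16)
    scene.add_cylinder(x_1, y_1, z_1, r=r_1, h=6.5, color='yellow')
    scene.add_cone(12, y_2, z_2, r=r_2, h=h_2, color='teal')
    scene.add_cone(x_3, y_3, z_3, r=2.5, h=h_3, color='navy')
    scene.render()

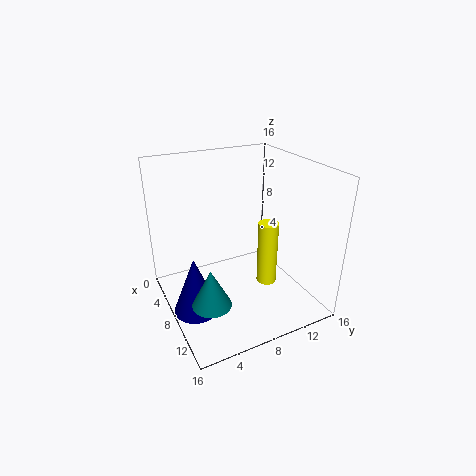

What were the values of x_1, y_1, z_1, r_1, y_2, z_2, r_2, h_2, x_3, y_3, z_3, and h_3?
x_1 = 12.5
y_1 = 9
z_1 = 5
r_1 = 1
y_2 = 3
z_2 = 3.5
r_2 = 2
h_2 = 4
x_3 = 8.5
y_3 = 2.5
z_3 = 0.5
h_3 = 6.5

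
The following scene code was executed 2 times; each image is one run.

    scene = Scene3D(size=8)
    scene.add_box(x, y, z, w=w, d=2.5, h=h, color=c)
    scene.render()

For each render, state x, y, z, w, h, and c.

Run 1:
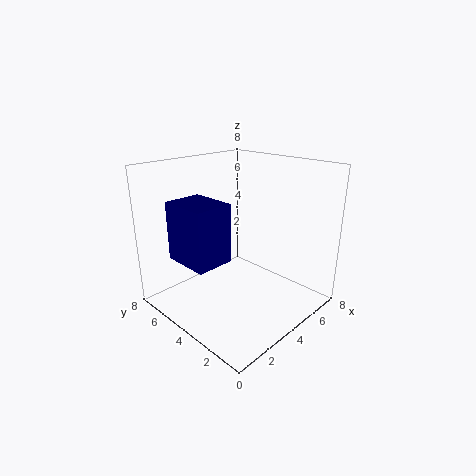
x = 0.5
y = 3
z = 3.5
w = 2
h = 3
c = 'navy'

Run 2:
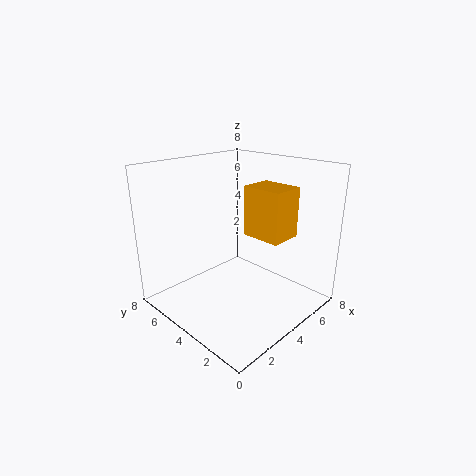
x = 5.5
y = 2.5
z = 3.5
w = 2
h = 3
c = 'orange'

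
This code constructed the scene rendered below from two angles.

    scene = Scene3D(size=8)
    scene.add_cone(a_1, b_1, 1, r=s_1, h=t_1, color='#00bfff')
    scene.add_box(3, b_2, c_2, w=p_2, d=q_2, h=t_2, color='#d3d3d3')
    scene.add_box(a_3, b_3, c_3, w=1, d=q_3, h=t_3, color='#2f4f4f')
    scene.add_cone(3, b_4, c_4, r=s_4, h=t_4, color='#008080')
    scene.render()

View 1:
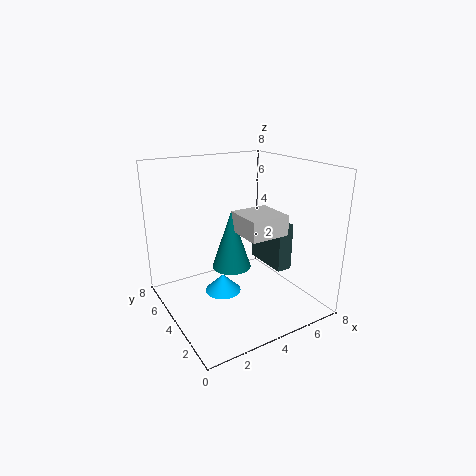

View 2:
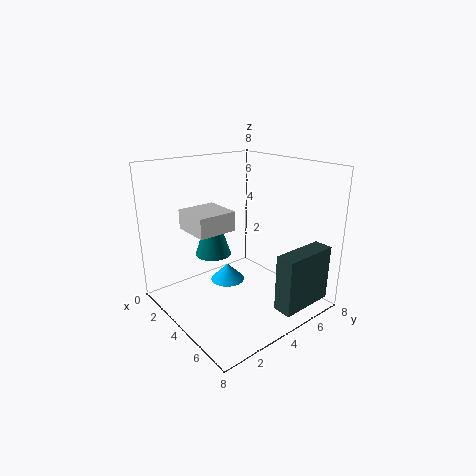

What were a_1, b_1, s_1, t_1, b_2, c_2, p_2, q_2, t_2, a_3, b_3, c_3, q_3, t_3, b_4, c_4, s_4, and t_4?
a_1 = 3, b_1 = 4, s_1 = 1, t_1 = 1, b_2 = 1, c_2 = 5, p_2 = 2, q_2 = 2, t_2 = 1, a_3 = 7, b_3 = 4, c_3 = 1, q_3 = 3, t_3 = 3, b_4 = 3, c_4 = 3, s_4 = 1, t_4 = 3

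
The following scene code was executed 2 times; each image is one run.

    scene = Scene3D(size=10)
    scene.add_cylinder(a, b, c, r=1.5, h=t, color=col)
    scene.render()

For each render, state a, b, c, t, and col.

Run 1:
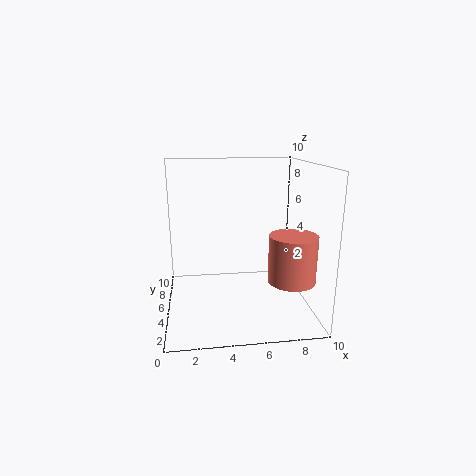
a = 8, b = 2, c = 3, t = 3, col = 'salmon'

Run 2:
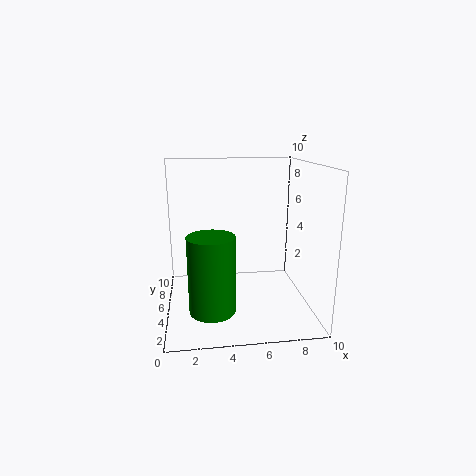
a = 3, b = 2.5, c = 1, t = 5, col = 'green'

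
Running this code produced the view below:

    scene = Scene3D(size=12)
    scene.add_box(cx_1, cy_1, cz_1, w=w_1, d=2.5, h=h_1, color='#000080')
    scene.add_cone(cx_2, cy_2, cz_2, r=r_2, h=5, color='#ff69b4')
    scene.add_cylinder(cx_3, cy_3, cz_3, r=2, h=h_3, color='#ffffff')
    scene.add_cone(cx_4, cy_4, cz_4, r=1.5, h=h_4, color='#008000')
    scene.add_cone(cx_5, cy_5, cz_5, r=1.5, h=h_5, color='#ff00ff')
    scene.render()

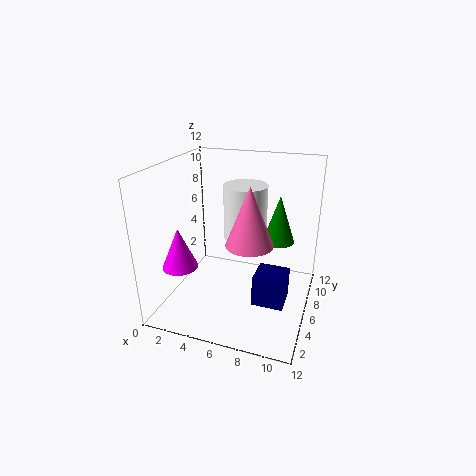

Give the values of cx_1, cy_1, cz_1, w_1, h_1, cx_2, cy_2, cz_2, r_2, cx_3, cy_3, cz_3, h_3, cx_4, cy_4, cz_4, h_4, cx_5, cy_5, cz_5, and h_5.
cx_1 = 8; cy_1 = 3.5; cz_1 = 1.5; w_1 = 2.5; h_1 = 2.5; cx_2 = 7; cy_2 = 6; cz_2 = 5.5; r_2 = 2; cx_3 = 5.5; cy_3 = 9.5; cz_3 = 4.5; h_3 = 5; cx_4 = 8.5; cy_4 = 10.5; cz_4 = 4; h_4 = 4.5; cx_5 = 1.5; cy_5 = 4; cz_5 = 3.5; h_5 = 3.5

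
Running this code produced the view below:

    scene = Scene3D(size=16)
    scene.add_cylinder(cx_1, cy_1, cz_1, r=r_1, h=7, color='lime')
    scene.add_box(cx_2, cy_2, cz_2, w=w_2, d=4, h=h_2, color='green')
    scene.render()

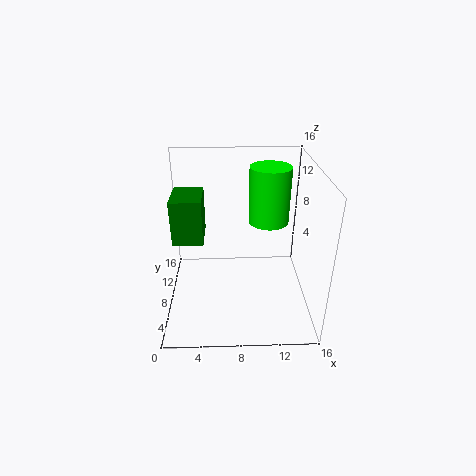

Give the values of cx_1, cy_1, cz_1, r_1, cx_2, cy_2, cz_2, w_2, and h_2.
cx_1 = 12; cy_1 = 13; cz_1 = 7.5; r_1 = 2.5; cx_2 = 1.5; cy_2 = 4; cz_2 = 9.5; w_2 = 3; h_2 = 4.5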